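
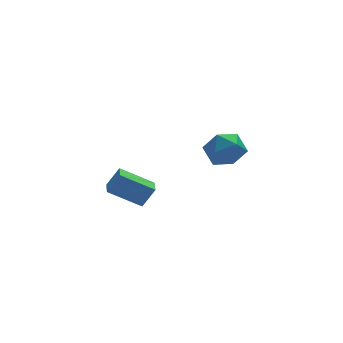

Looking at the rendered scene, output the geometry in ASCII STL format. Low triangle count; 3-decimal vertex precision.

solid 
facet normal -0.530 0.637 0.560
outer loop
vertex 3.802 1.058 -2.851
vertex 2.755 0.43 -3.127
vertex 3.431 0.11 -2.124
endloop
endfacet
facet normal 0.135 0.569 0.811
outer loop
vertex 3.802 1.058 -2.851
vertex 3.431 0.11 -2.124
vertex 4.641 0.238 -2.415
endloop
endfacet
facet normal 0.587 0.755 0.290
outer loop
vertex 3.802 1.058 -2.851
vertex 4.641 0.238 -2.415
vertex 4.713 0.637 -3.599
endloop
endfacet
facet normal 0.202 0.938 -0.282
outer loop
vertex 3.802 1.058 -2.851
vertex 4.713 0.637 -3.599
vertex 3.548 0.756 -4.039
endloop
endfacet
facet normal -0.488 0.865 -0.115
outer loop
vertex 3.802 1.058 -2.851
vertex 3.548 0.756 -4.039
vertex 2.755 0.43 -3.127
endloop
endfacet
facet normal 0.244 -0.119 0.962
outer loop
vertex 4.641 0.238 -2.415
vertex 3.431 0.11 -2.124
vertex 4.112 -0.896 -2.421
endloop
endfacet
facet normal -0.831 -0.009 0.557
outer loop
vertex 3.431 0.11 -2.124
vertex 2.755 0.43 -3.127
vertex 2.947 -0.777 -2.861
endloop
endfacet
facet normal -0.764 0.359 -0.536
outer loop
vertex 2.755 0.43 -3.127
vertex 3.548 0.756 -4.039
vertex 3.019 -0.378 -4.045
endloop
endfacet
facet normal 0.353 0.477 -0.805
outer loop
vertex 3.548 0.756 -4.039
vertex 4.713 0.637 -3.599
vertex 4.229 -0.25 -4.336
endloop
endfacet
facet normal 0.976 0.182 0.121
outer loop
vertex 4.713 0.637 -3.599
vertex 4.641 0.238 -2.415
vertex 4.905 -0.57 -3.333
endloop
endfacet
facet normal -0.202 -0.938 0.282
outer loop
vertex 3.858 -1.198 -3.609
vertex 4.112 -0.896 -2.421
vertex 2.947 -0.777 -2.861
endloop
endfacet
facet normal -0.587 -0.755 -0.290
outer loop
vertex 3.858 -1.198 -3.609
vertex 2.947 -0.777 -2.861
vertex 3.019 -0.378 -4.045
endloop
endfacet
facet normal -0.135 -0.569 -0.811
outer loop
vertex 3.858 -1.198 -3.609
vertex 3.019 -0.378 -4.045
vertex 4.229 -0.25 -4.336
endloop
endfacet
facet normal 0.530 -0.637 -0.560
outer loop
vertex 3.858 -1.198 -3.609
vertex 4.229 -0.25 -4.336
vertex 4.905 -0.57 -3.333
endloop
endfacet
facet normal 0.488 -0.865 0.115
outer loop
vertex 3.858 -1.198 -3.609
vertex 4.905 -0.57 -3.333
vertex 4.112 -0.896 -2.421
endloop
endfacet
facet normal -0.353 -0.477 0.805
outer loop
vertex 2.947 -0.777 -2.861
vertex 4.112 -0.896 -2.421
vertex 3.431 0.11 -2.124
endloop
endfacet
facet normal -0.976 -0.182 -0.121
outer loop
vertex 3.019 -0.378 -4.045
vertex 2.947 -0.777 -2.861
vertex 2.755 0.43 -3.127
endloop
endfacet
facet normal -0.244 0.119 -0.962
outer loop
vertex 4.229 -0.25 -4.336
vertex 3.019 -0.378 -4.045
vertex 3.548 0.756 -4.039
endloop
endfacet
facet normal 0.831 0.009 -0.557
outer loop
vertex 4.905 -0.57 -3.333
vertex 4.229 -0.25 -4.336
vertex 4.713 0.637 -3.599
endloop
endfacet
facet normal 0.764 -0.359 0.536
outer loop
vertex 4.112 -0.896 -2.421
vertex 4.905 -0.57 -3.333
vertex 4.641 0.238 -2.415
endloop
endfacet
facet normal -0.532 0.044 -0.846
outer loop
vertex -3.66 -2.633 -3.055
vertex -3.336 -1.668 -3.208
vertex -2.065 -3.335 -4.095
endloop
endfacet
facet normal -0.315 -0.937 0.149
outer loop
vertex -1.384 -3.392 -3.012
vertex -3.66 -2.633 -3.055
vertex -2.065 -3.335 -4.095
endloop
endfacet
facet normal -0.531 0.045 -0.846
outer loop
vertex -2.065 -3.335 -4.095
vertex -3.336 -1.668 -3.208
vertex -1.74 -2.369 -4.248
endloop
endfacet
facet normal 0.786 -0.346 -0.512
outer loop
vertex -1.74 -2.369 -4.248
vertex -1.384 -3.392 -3.012
vertex -2.065 -3.335 -4.095
endloop
endfacet
facet normal -0.786 0.345 0.513
outer loop
vertex -3.66 -2.633 -3.055
vertex -2.655 -1.725 -2.125
vertex -3.336 -1.668 -3.208
endloop
endfacet
facet normal -0.315 -0.937 0.148
outer loop
vertex -2.98 -2.691 -1.972
vertex -3.66 -2.633 -3.055
vertex -1.384 -3.392 -3.012
endloop
endfacet
facet normal -0.786 0.346 0.512
outer loop
vertex -2.98 -2.691 -1.972
vertex -2.655 -1.725 -2.125
vertex -3.66 -2.633 -3.055
endloop
endfacet
facet normal 0.315 0.937 -0.149
outer loop
vertex -3.336 -1.668 -3.208
vertex -2.655 -1.725 -2.125
vertex -1.74 -2.369 -4.248
endloop
endfacet
facet normal 0.786 -0.345 -0.512
outer loop
vertex -1.06 -2.427 -3.165
vertex -1.384 -3.392 -3.012
vertex -1.74 -2.369 -4.248
endloop
endfacet
facet normal 0.316 0.937 -0.148
outer loop
vertex -1.74 -2.369 -4.248
vertex -2.655 -1.725 -2.125
vertex -1.06 -2.427 -3.165
endloop
endfacet
facet normal 0.532 -0.044 0.846
outer loop
vertex -1.06 -2.427 -3.165
vertex -2.98 -2.691 -1.972
vertex -1.384 -3.392 -3.012
endloop
endfacet
facet normal 0.532 -0.045 0.846
outer loop
vertex -2.655 -1.725 -2.125
vertex -2.98 -2.691 -1.972
vertex -1.06 -2.427 -3.165
endloop
endfacet

endsolid


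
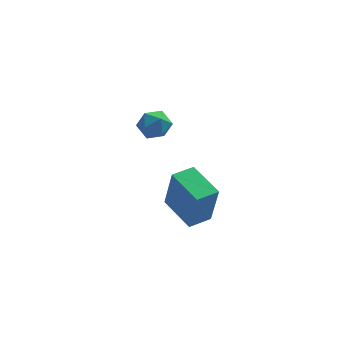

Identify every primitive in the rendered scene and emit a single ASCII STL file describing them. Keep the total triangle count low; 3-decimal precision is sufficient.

solid 
facet normal -0.492 0.840 0.227
outer loop
vertex -0.539 -1.601 0.341
vertex 0.408 -1.041 0.322
vertex -0.814 -1.206 -1.713
endloop
endfacet
facet normal -0.861 -0.509 0.017
outer loop
vertex 0.072 -2.719 -2.122
vertex -0.539 -1.601 0.341
vertex -0.814 -1.206 -1.713
endloop
endfacet
facet normal -0.492 0.841 0.227
outer loop
vertex -0.814 -1.206 -1.713
vertex 0.408 -1.041 0.322
vertex 0.133 -0.647 -1.733
endloop
endfacet
facet normal -0.131 0.187 -0.974
outer loop
vertex 0.133 -0.647 -1.733
vertex 0.072 -2.719 -2.122
vertex -0.814 -1.206 -1.713
endloop
endfacet
facet normal 0.130 -0.187 0.974
outer loop
vertex -0.539 -1.601 0.341
vertex 1.294 -2.554 -0.087
vertex 0.408 -1.041 0.322
endloop
endfacet
facet normal -0.861 -0.509 0.018
outer loop
vertex 0.347 -3.113 -0.067
vertex -0.539 -1.601 0.341
vertex 0.072 -2.719 -2.122
endloop
endfacet
facet normal 0.131 -0.186 0.974
outer loop
vertex 0.347 -3.113 -0.067
vertex 1.294 -2.554 -0.087
vertex -0.539 -1.601 0.341
endloop
endfacet
facet normal 0.861 0.509 -0.018
outer loop
vertex 0.408 -1.041 0.322
vertex 1.294 -2.554 -0.087
vertex 0.133 -0.647 -1.733
endloop
endfacet
facet normal -0.130 0.187 -0.974
outer loop
vertex 1.019 -2.159 -2.141
vertex 0.072 -2.719 -2.122
vertex 0.133 -0.647 -1.733
endloop
endfacet
facet normal 0.861 0.509 -0.017
outer loop
vertex 0.133 -0.647 -1.733
vertex 1.294 -2.554 -0.087
vertex 1.019 -2.159 -2.141
endloop
endfacet
facet normal 0.492 -0.840 -0.227
outer loop
vertex 1.019 -2.159 -2.141
vertex 0.347 -3.113 -0.067
vertex 0.072 -2.719 -2.122
endloop
endfacet
facet normal 0.491 -0.841 -0.227
outer loop
vertex 1.294 -2.554 -0.087
vertex 0.347 -3.113 -0.067
vertex 1.019 -2.159 -2.141
endloop
endfacet
facet normal 0.108 0.105 0.989
outer loop
vertex -0.524 3.654 0.436
vertex -1.299 3.348 0.553
vertex -0.639 2.827 0.536
endloop
endfacet
facet normal 0.737 -0.021 0.675
outer loop
vertex -0.524 3.654 0.436
vertex -0.639 2.827 0.536
vertex -0.1 3.109 -0.044
endloop
endfacet
facet normal 0.849 0.492 0.192
outer loop
vertex -0.524 3.654 0.436
vertex -0.1 3.109 -0.044
vertex -0.426 3.805 -0.385
endloop
endfacet
facet normal 0.289 0.935 0.206
outer loop
vertex -0.524 3.654 0.436
vertex -0.426 3.805 -0.385
vertex -1.167 3.953 -0.016
endloop
endfacet
facet normal -0.169 0.695 0.699
outer loop
vertex -0.524 3.654 0.436
vertex -1.167 3.953 -0.016
vertex -1.299 3.348 0.553
endloop
endfacet
facet normal 0.691 -0.644 0.329
outer loop
vertex -0.1 3.109 -0.044
vertex -0.639 2.827 0.536
vertex -0.613 2.467 -0.224
endloop
endfacet
facet normal -0.326 -0.441 0.836
outer loop
vertex -0.639 2.827 0.536
vertex -1.299 3.348 0.553
vertex -1.354 2.615 0.145
endloop
endfacet
facet normal -0.774 0.515 0.368
outer loop
vertex -1.299 3.348 0.553
vertex -1.167 3.953 -0.016
vertex -1.68 3.311 -0.196
endloop
endfacet
facet normal -0.033 0.903 -0.429
outer loop
vertex -1.167 3.953 -0.016
vertex -0.426 3.805 -0.385
vertex -1.141 3.593 -0.776
endloop
endfacet
facet normal 0.872 0.187 -0.453
outer loop
vertex -0.426 3.805 -0.385
vertex -0.1 3.109 -0.044
vertex -0.481 3.072 -0.793
endloop
endfacet
facet normal -0.289 -0.935 -0.206
outer loop
vertex -1.256 2.766 -0.676
vertex -0.613 2.467 -0.224
vertex -1.354 2.615 0.145
endloop
endfacet
facet normal -0.849 -0.492 -0.192
outer loop
vertex -1.256 2.766 -0.676
vertex -1.354 2.615 0.145
vertex -1.68 3.311 -0.196
endloop
endfacet
facet normal -0.737 0.021 -0.675
outer loop
vertex -1.256 2.766 -0.676
vertex -1.68 3.311 -0.196
vertex -1.141 3.593 -0.776
endloop
endfacet
facet normal -0.108 -0.105 -0.989
outer loop
vertex -1.256 2.766 -0.676
vertex -1.141 3.593 -0.776
vertex -0.481 3.072 -0.793
endloop
endfacet
facet normal 0.169 -0.695 -0.699
outer loop
vertex -1.256 2.766 -0.676
vertex -0.481 3.072 -0.793
vertex -0.613 2.467 -0.224
endloop
endfacet
facet normal 0.033 -0.903 0.429
outer loop
vertex -1.354 2.615 0.145
vertex -0.613 2.467 -0.224
vertex -0.639 2.827 0.536
endloop
endfacet
facet normal -0.872 -0.187 0.453
outer loop
vertex -1.68 3.311 -0.196
vertex -1.354 2.615 0.145
vertex -1.299 3.348 0.553
endloop
endfacet
facet normal -0.691 0.644 -0.329
outer loop
vertex -1.141 3.593 -0.776
vertex -1.68 3.311 -0.196
vertex -1.167 3.953 -0.016
endloop
endfacet
facet normal 0.326 0.441 -0.836
outer loop
vertex -0.481 3.072 -0.793
vertex -1.141 3.593 -0.776
vertex -0.426 3.805 -0.385
endloop
endfacet
facet normal 0.774 -0.515 -0.368
outer loop
vertex -0.613 2.467 -0.224
vertex -0.481 3.072 -0.793
vertex -0.1 3.109 -0.044
endloop
endfacet

endsolid


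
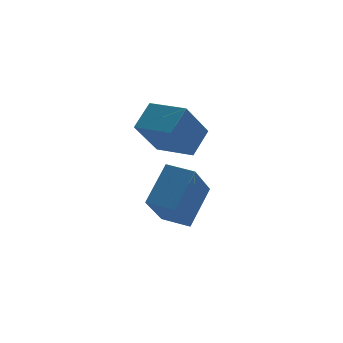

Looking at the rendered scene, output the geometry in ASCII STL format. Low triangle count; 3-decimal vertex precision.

solid 
facet normal -0.637 0.765 -0.097
outer loop
vertex -0.151 1.041 -0.56
vertex 0.506 1.675 0.122
vertex 0.708 1.588 -1.896
endloop
endfacet
facet normal -0.577 -0.556 -0.598
outer loop
vertex 1.594 0.525 -1.762
vertex -0.151 1.041 -0.56
vertex 0.708 1.588 -1.896
endloop
endfacet
facet normal -0.637 0.765 -0.097
outer loop
vertex 0.708 1.588 -1.896
vertex 0.506 1.675 0.122
vertex 1.365 2.222 -1.214
endloop
endfacet
facet normal 0.511 0.326 -0.795
outer loop
vertex 1.365 2.222 -1.214
vertex 1.594 0.525 -1.762
vertex 0.708 1.588 -1.896
endloop
endfacet
facet normal -0.511 -0.326 0.795
outer loop
vertex -0.151 1.041 -0.56
vertex 1.392 0.612 0.256
vertex 0.506 1.675 0.122
endloop
endfacet
facet normal -0.577 -0.556 -0.598
outer loop
vertex 0.735 -0.022 -0.426
vertex -0.151 1.041 -0.56
vertex 1.594 0.525 -1.762
endloop
endfacet
facet normal -0.511 -0.326 0.795
outer loop
vertex 0.735 -0.022 -0.426
vertex 1.392 0.612 0.256
vertex -0.151 1.041 -0.56
endloop
endfacet
facet normal 0.577 0.556 0.598
outer loop
vertex 0.506 1.675 0.122
vertex 1.392 0.612 0.256
vertex 1.365 2.222 -1.214
endloop
endfacet
facet normal 0.511 0.326 -0.795
outer loop
vertex 2.251 1.159 -1.08
vertex 1.594 0.525 -1.762
vertex 1.365 2.222 -1.214
endloop
endfacet
facet normal 0.577 0.556 0.598
outer loop
vertex 1.365 2.222 -1.214
vertex 1.392 0.612 0.256
vertex 2.251 1.159 -1.08
endloop
endfacet
facet normal 0.637 -0.765 0.097
outer loop
vertex 2.251 1.159 -1.08
vertex 0.735 -0.022 -0.426
vertex 1.594 0.525 -1.762
endloop
endfacet
facet normal 0.637 -0.765 0.097
outer loop
vertex 1.392 0.612 0.256
vertex 0.735 -0.022 -0.426
vertex 2.251 1.159 -1.08
endloop
endfacet
facet normal -0.395 -0.574 0.717
outer loop
vertex 1.567 0.195 -2.317
vertex 0.805 0.849 -2.214
vertex 0.698 -0.637 -3.461
endloop
endfacet
facet normal 0.755 -0.648 -0.103
outer loop
vertex 1.515 0.551 -4.946
vertex 1.567 0.195 -2.317
vertex 0.698 -0.637 -3.461
endloop
endfacet
facet normal -0.395 -0.574 0.718
outer loop
vertex 0.698 -0.637 -3.461
vertex 0.805 0.849 -2.214
vertex -0.065 0.017 -3.358
endloop
endfacet
facet normal -0.523 -0.502 -0.689
outer loop
vertex -0.065 0.017 -3.358
vertex 1.515 0.551 -4.946
vertex 0.698 -0.637 -3.461
endloop
endfacet
facet normal 0.523 0.501 0.689
outer loop
vertex 1.567 0.195 -2.317
vertex 1.622 2.037 -3.699
vertex 0.805 0.849 -2.214
endloop
endfacet
facet normal 0.755 -0.648 -0.103
outer loop
vertex 2.385 1.383 -3.802
vertex 1.567 0.195 -2.317
vertex 1.515 0.551 -4.946
endloop
endfacet
facet normal 0.523 0.502 0.689
outer loop
vertex 2.385 1.383 -3.802
vertex 1.622 2.037 -3.699
vertex 1.567 0.195 -2.317
endloop
endfacet
facet normal -0.755 0.648 0.103
outer loop
vertex 0.805 0.849 -2.214
vertex 1.622 2.037 -3.699
vertex -0.065 0.017 -3.358
endloop
endfacet
facet normal -0.523 -0.501 -0.689
outer loop
vertex 0.753 1.205 -4.843
vertex 1.515 0.551 -4.946
vertex -0.065 0.017 -3.358
endloop
endfacet
facet normal -0.755 0.648 0.102
outer loop
vertex -0.065 0.017 -3.358
vertex 1.622 2.037 -3.699
vertex 0.753 1.205 -4.843
endloop
endfacet
facet normal 0.395 0.573 -0.718
outer loop
vertex 0.753 1.205 -4.843
vertex 2.385 1.383 -3.802
vertex 1.515 0.551 -4.946
endloop
endfacet
facet normal 0.395 0.574 -0.717
outer loop
vertex 1.622 2.037 -3.699
vertex 2.385 1.383 -3.802
vertex 0.753 1.205 -4.843
endloop
endfacet

endsolid


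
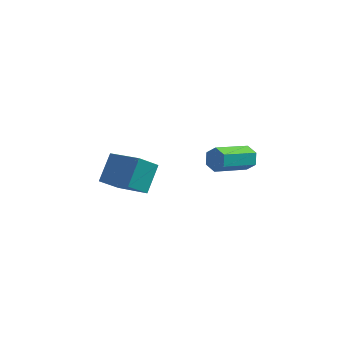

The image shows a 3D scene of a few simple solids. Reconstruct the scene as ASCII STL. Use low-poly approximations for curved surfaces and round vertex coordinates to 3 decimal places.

solid 
facet normal 0.614 0.680 -0.402
outer loop
vertex 4.267 1.891 1.522
vertex 3.884 1.976 1.081
vertex 3.845 2.301 1.571
endloop
endfacet
facet normal 0.335 0.236 0.912
outer loop
vertex 4.267 1.891 1.522
vertex 3.845 2.301 1.571
vertex 3.138 0.64 2.261
endloop
endfacet
facet normal 0.335 0.236 0.912
outer loop
vertex 3.138 0.64 2.261
vertex 3.845 2.301 1.571
vertex 2.716 1.05 2.31
endloop
endfacet
facet normal -0.614 -0.680 0.401
outer loop
vertex 3.138 0.64 2.261
vertex 2.716 1.05 2.31
vertex 2.756 0.724 1.819
endloop
endfacet
facet normal 0.613 0.680 -0.402
outer loop
vertex 3.845 2.301 1.571
vertex 3.884 1.976 1.081
vertex 3.462 2.385 1.13
endloop
endfacet
facet normal -0.451 0.719 0.529
outer loop
vertex 3.845 2.301 1.571
vertex 3.462 2.385 1.13
vertex 2.716 1.05 2.31
endloop
endfacet
facet normal -0.452 0.719 0.528
outer loop
vertex 2.716 1.05 2.31
vertex 3.462 2.385 1.13
vertex 2.334 1.134 1.869
endloop
endfacet
facet normal -0.613 -0.680 0.402
outer loop
vertex 2.716 1.05 2.31
vertex 2.334 1.134 1.869
vertex 2.756 0.724 1.819
endloop
endfacet
facet normal 0.613 0.681 -0.401
outer loop
vertex 3.462 2.385 1.13
vertex 3.884 1.976 1.081
vertex 3.502 2.06 0.639
endloop
endfacet
facet normal -0.787 0.483 -0.384
outer loop
vertex 3.462 2.385 1.13
vertex 3.502 2.06 0.639
vertex 2.334 1.134 1.869
endloop
endfacet
facet normal -0.787 0.484 -0.383
outer loop
vertex 2.334 1.134 1.869
vertex 3.502 2.06 0.639
vertex 2.373 0.809 1.378
endloop
endfacet
facet normal -0.613 -0.680 0.402
outer loop
vertex 2.334 1.134 1.869
vertex 2.373 0.809 1.378
vertex 2.756 0.724 1.819
endloop
endfacet
facet normal 0.614 0.680 -0.401
outer loop
vertex 3.502 2.06 0.639
vertex 3.884 1.976 1.081
vertex 3.924 1.65 0.59
endloop
endfacet
facet normal -0.335 -0.236 -0.912
outer loop
vertex 3.502 2.06 0.639
vertex 3.924 1.65 0.59
vertex 2.373 0.809 1.378
endloop
endfacet
facet normal -0.335 -0.236 -0.912
outer loop
vertex 2.373 0.809 1.378
vertex 3.924 1.65 0.59
vertex 2.795 0.399 1.329
endloop
endfacet
facet normal -0.614 -0.680 0.402
outer loop
vertex 2.373 0.809 1.378
vertex 2.795 0.399 1.329
vertex 2.756 0.724 1.819
endloop
endfacet
facet normal 0.613 0.680 -0.402
outer loop
vertex 3.924 1.65 0.59
vertex 3.884 1.976 1.081
vertex 4.306 1.566 1.031
endloop
endfacet
facet normal 0.451 -0.719 -0.528
outer loop
vertex 3.924 1.65 0.59
vertex 4.306 1.566 1.031
vertex 2.795 0.399 1.329
endloop
endfacet
facet normal 0.451 -0.719 -0.529
outer loop
vertex 2.795 0.399 1.329
vertex 4.306 1.566 1.031
vertex 3.178 0.315 1.77
endloop
endfacet
facet normal -0.613 -0.680 0.402
outer loop
vertex 2.795 0.399 1.329
vertex 3.178 0.315 1.77
vertex 2.756 0.724 1.819
endloop
endfacet
facet normal 0.613 0.680 -0.402
outer loop
vertex 4.306 1.566 1.031
vertex 3.884 1.976 1.081
vertex 4.267 1.891 1.522
endloop
endfacet
facet normal 0.787 -0.484 0.383
outer loop
vertex 4.306 1.566 1.031
vertex 4.267 1.891 1.522
vertex 3.178 0.315 1.77
endloop
endfacet
facet normal 0.787 -0.483 0.384
outer loop
vertex 3.178 0.315 1.77
vertex 4.267 1.891 1.522
vertex 3.138 0.64 2.261
endloop
endfacet
facet normal -0.613 -0.681 0.401
outer loop
vertex 3.178 0.315 1.77
vertex 3.138 0.64 2.261
vertex 2.756 0.724 1.819
endloop
endfacet
facet normal -0.784 0.499 -0.369
outer loop
vertex -2.76 3.373 -2.79
vertex -2.502 4.51 -1.799
vertex -2.043 3.908 -3.59
endloop
endfacet
facet normal -0.168 -0.743 -0.648
outer loop
vertex -0.538 2.95 -2.881
vertex -2.76 3.373 -2.79
vertex -2.043 3.908 -3.59
endloop
endfacet
facet normal -0.784 0.499 -0.369
outer loop
vertex -2.043 3.908 -3.59
vertex -2.502 4.51 -1.799
vertex -1.785 5.045 -2.599
endloop
endfacet
facet normal 0.598 0.445 -0.667
outer loop
vertex -1.785 5.045 -2.599
vertex -0.538 2.95 -2.881
vertex -2.043 3.908 -3.59
endloop
endfacet
facet normal -0.598 -0.445 0.667
outer loop
vertex -2.76 3.373 -2.79
vertex -0.997 3.552 -1.09
vertex -2.502 4.51 -1.799
endloop
endfacet
facet normal -0.168 -0.743 -0.648
outer loop
vertex -1.255 2.415 -2.081
vertex -2.76 3.373 -2.79
vertex -0.538 2.95 -2.881
endloop
endfacet
facet normal -0.598 -0.445 0.667
outer loop
vertex -1.255 2.415 -2.081
vertex -0.997 3.552 -1.09
vertex -2.76 3.373 -2.79
endloop
endfacet
facet normal 0.168 0.743 0.648
outer loop
vertex -2.502 4.51 -1.799
vertex -0.997 3.552 -1.09
vertex -1.785 5.045 -2.599
endloop
endfacet
facet normal 0.598 0.445 -0.667
outer loop
vertex -0.28 4.087 -1.89
vertex -0.538 2.95 -2.881
vertex -1.785 5.045 -2.599
endloop
endfacet
facet normal 0.168 0.743 0.648
outer loop
vertex -1.785 5.045 -2.599
vertex -0.997 3.552 -1.09
vertex -0.28 4.087 -1.89
endloop
endfacet
facet normal 0.784 -0.499 0.369
outer loop
vertex -0.28 4.087 -1.89
vertex -1.255 2.415 -2.081
vertex -0.538 2.95 -2.881
endloop
endfacet
facet normal 0.784 -0.499 0.369
outer loop
vertex -0.997 3.552 -1.09
vertex -1.255 2.415 -2.081
vertex -0.28 4.087 -1.89
endloop
endfacet

endsolid


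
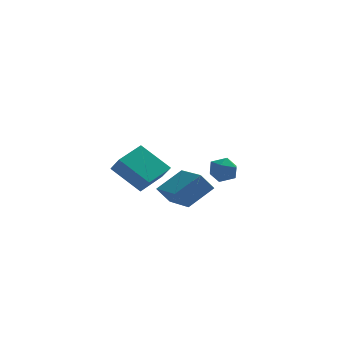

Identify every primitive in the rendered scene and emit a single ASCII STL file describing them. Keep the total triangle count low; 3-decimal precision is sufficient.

solid 
facet normal -0.592 -0.071 0.803
outer loop
vertex 1.506 -3.713 1.597
vertex 0.739 -1.81 1.2
vertex 0.401 -4.34 0.727
endloop
endfacet
facet normal 0.367 -0.911 0.190
outer loop
vertex 0.981 -4.27 -0.06
vertex 1.506 -3.713 1.597
vertex 0.401 -4.34 0.727
endloop
endfacet
facet normal -0.592 -0.071 0.803
outer loop
vertex 0.401 -4.34 0.727
vertex 0.739 -1.81 1.2
vertex -0.366 -2.437 0.33
endloop
endfacet
facet normal -0.718 -0.407 -0.565
outer loop
vertex -0.366 -2.437 0.33
vertex 0.981 -4.27 -0.06
vertex 0.401 -4.34 0.727
endloop
endfacet
facet normal 0.718 0.407 0.565
outer loop
vertex 1.506 -3.713 1.597
vertex 1.319 -1.74 0.413
vertex 0.739 -1.81 1.2
endloop
endfacet
facet normal 0.367 -0.911 0.190
outer loop
vertex 2.086 -3.643 0.81
vertex 1.506 -3.713 1.597
vertex 0.981 -4.27 -0.06
endloop
endfacet
facet normal 0.718 0.407 0.565
outer loop
vertex 2.086 -3.643 0.81
vertex 1.319 -1.74 0.413
vertex 1.506 -3.713 1.597
endloop
endfacet
facet normal -0.367 0.911 -0.190
outer loop
vertex 0.739 -1.81 1.2
vertex 1.319 -1.74 0.413
vertex -0.366 -2.437 0.33
endloop
endfacet
facet normal -0.718 -0.407 -0.565
outer loop
vertex 0.214 -2.367 -0.457
vertex 0.981 -4.27 -0.06
vertex -0.366 -2.437 0.33
endloop
endfacet
facet normal -0.367 0.911 -0.190
outer loop
vertex -0.366 -2.437 0.33
vertex 1.319 -1.74 0.413
vertex 0.214 -2.367 -0.457
endloop
endfacet
facet normal 0.592 0.071 -0.803
outer loop
vertex 0.214 -2.367 -0.457
vertex 2.086 -3.643 0.81
vertex 0.981 -4.27 -0.06
endloop
endfacet
facet normal 0.592 0.071 -0.803
outer loop
vertex 1.319 -1.74 0.413
vertex 2.086 -3.643 0.81
vertex 0.214 -2.367 -0.457
endloop
endfacet
facet normal -0.288 -0.167 0.943
outer loop
vertex 2.143 1.774 0.444
vertex 2.563 1.119 0.456
vertex 2.886 1.792 0.674
endloop
endfacet
facet normal -0.262 0.533 0.805
outer loop
vertex 2.143 1.774 0.444
vertex 2.886 1.792 0.674
vertex 2.608 2.353 0.212
endloop
endfacet
facet normal -0.700 0.666 0.258
outer loop
vertex 2.143 1.774 0.444
vertex 2.608 2.353 0.212
vertex 2.113 2.027 -0.291
endloop
endfacet
facet normal -0.997 0.048 0.057
outer loop
vertex 2.143 1.774 0.444
vertex 2.113 2.027 -0.291
vertex 2.085 1.264 -0.14
endloop
endfacet
facet normal -0.742 -0.467 0.481
outer loop
vertex 2.143 1.774 0.444
vertex 2.085 1.264 -0.14
vertex 2.563 1.119 0.456
endloop
endfacet
facet normal 0.403 0.692 0.599
outer loop
vertex 2.608 2.353 0.212
vertex 2.886 1.792 0.674
vertex 3.315 2.056 0.08
endloop
endfacet
facet normal 0.361 -0.440 0.822
outer loop
vertex 2.886 1.792 0.674
vertex 2.563 1.119 0.456
vertex 3.287 1.293 0.231
endloop
endfacet
facet normal -0.374 -0.924 0.075
outer loop
vertex 2.563 1.119 0.456
vertex 2.085 1.264 -0.14
vertex 2.792 0.967 -0.272
endloop
endfacet
facet normal -0.787 -0.092 -0.609
outer loop
vertex 2.085 1.264 -0.14
vertex 2.113 2.027 -0.291
vertex 2.514 1.528 -0.734
endloop
endfacet
facet normal -0.307 0.908 -0.286
outer loop
vertex 2.113 2.027 -0.291
vertex 2.608 2.353 0.212
vertex 2.837 2.201 -0.516
endloop
endfacet
facet normal 0.997 -0.048 -0.057
outer loop
vertex 3.257 1.546 -0.504
vertex 3.315 2.056 0.08
vertex 3.287 1.293 0.231
endloop
endfacet
facet normal 0.700 -0.666 -0.258
outer loop
vertex 3.257 1.546 -0.504
vertex 3.287 1.293 0.231
vertex 2.792 0.967 -0.272
endloop
endfacet
facet normal 0.262 -0.533 -0.805
outer loop
vertex 3.257 1.546 -0.504
vertex 2.792 0.967 -0.272
vertex 2.514 1.528 -0.734
endloop
endfacet
facet normal 0.288 0.167 -0.943
outer loop
vertex 3.257 1.546 -0.504
vertex 2.514 1.528 -0.734
vertex 2.837 2.201 -0.516
endloop
endfacet
facet normal 0.742 0.467 -0.481
outer loop
vertex 3.257 1.546 -0.504
vertex 2.837 2.201 -0.516
vertex 3.315 2.056 0.08
endloop
endfacet
facet normal 0.787 0.092 0.609
outer loop
vertex 3.287 1.293 0.231
vertex 3.315 2.056 0.08
vertex 2.886 1.792 0.674
endloop
endfacet
facet normal 0.307 -0.908 0.286
outer loop
vertex 2.792 0.967 -0.272
vertex 3.287 1.293 0.231
vertex 2.563 1.119 0.456
endloop
endfacet
facet normal -0.403 -0.692 -0.599
outer loop
vertex 2.514 1.528 -0.734
vertex 2.792 0.967 -0.272
vertex 2.085 1.264 -0.14
endloop
endfacet
facet normal -0.361 0.440 -0.822
outer loop
vertex 2.837 2.201 -0.516
vertex 2.514 1.528 -0.734
vertex 2.113 2.027 -0.291
endloop
endfacet
facet normal 0.374 0.924 -0.075
outer loop
vertex 3.315 2.056 0.08
vertex 2.837 2.201 -0.516
vertex 2.608 2.353 0.212
endloop
endfacet
facet normal -0.603 -0.745 -0.287
outer loop
vertex -0.68 -4.978 1.64
vertex -1.938 -4.389 2.753
vertex -1.043 -4.41 0.928
endloop
endfacet
facet normal 0.707 -0.331 -0.625
outer loop
vertex -0.122 -3.271 1.367
vertex -0.68 -4.978 1.64
vertex -1.043 -4.41 0.928
endloop
endfacet
facet normal -0.601 -0.746 -0.286
outer loop
vertex -1.043 -4.41 0.928
vertex -1.938 -4.389 2.753
vertex -2.302 -3.822 2.041
endloop
endfacet
facet normal -0.371 0.580 -0.726
outer loop
vertex -2.302 -3.822 2.041
vertex -0.122 -3.271 1.367
vertex -1.043 -4.41 0.928
endloop
endfacet
facet normal 0.371 -0.580 0.726
outer loop
vertex -0.68 -4.978 1.64
vertex -1.017 -3.25 3.192
vertex -1.938 -4.389 2.753
endloop
endfacet
facet normal 0.707 -0.331 -0.625
outer loop
vertex 0.242 -3.838 2.079
vertex -0.68 -4.978 1.64
vertex -0.122 -3.271 1.367
endloop
endfacet
facet normal 0.371 -0.579 0.726
outer loop
vertex 0.242 -3.838 2.079
vertex -1.017 -3.25 3.192
vertex -0.68 -4.978 1.64
endloop
endfacet
facet normal -0.707 0.331 0.625
outer loop
vertex -1.938 -4.389 2.753
vertex -1.017 -3.25 3.192
vertex -2.302 -3.822 2.041
endloop
endfacet
facet normal -0.371 0.579 -0.726
outer loop
vertex -1.38 -2.682 2.48
vertex -0.122 -3.271 1.367
vertex -2.302 -3.822 2.041
endloop
endfacet
facet normal -0.707 0.331 0.625
outer loop
vertex -2.302 -3.822 2.041
vertex -1.017 -3.25 3.192
vertex -1.38 -2.682 2.48
endloop
endfacet
facet normal 0.602 0.746 0.286
outer loop
vertex -1.38 -2.682 2.48
vertex 0.242 -3.838 2.079
vertex -0.122 -3.271 1.367
endloop
endfacet
facet normal 0.602 0.745 0.287
outer loop
vertex -1.017 -3.25 3.192
vertex 0.242 -3.838 2.079
vertex -1.38 -2.682 2.48
endloop
endfacet

endsolid


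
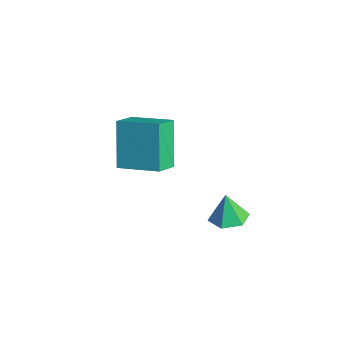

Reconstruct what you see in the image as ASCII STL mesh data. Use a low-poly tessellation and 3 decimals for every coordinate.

solid 
facet normal 0.201 0.016 -0.979
outer loop
vertex 1.525 -1.506 -2.746
vertex 0.797 -1.661 -2.898
vertex 1.027 -0.939 -2.839
endloop
endfacet
facet normal 0.534 0.571 0.623
outer loop
vertex 1.525 -1.506 -2.746
vertex 1.027 -0.939 -2.839
vertex 0.563 -1.679 -1.762
endloop
endfacet
facet normal 0.202 0.016 -0.979
outer loop
vertex 1.027 -0.939 -2.839
vertex 0.797 -1.661 -2.898
vertex 0.299 -1.094 -2.992
endloop
endfacet
facet normal -0.276 0.844 0.461
outer loop
vertex 1.027 -0.939 -2.839
vertex 0.299 -1.094 -2.992
vertex 0.563 -1.679 -1.762
endloop
endfacet
facet normal 0.201 0.015 -0.979
outer loop
vertex 0.299 -1.094 -2.992
vertex 0.797 -1.661 -2.898
vertex 0.069 -1.816 -3.05
endloop
endfacet
facet normal -0.910 0.264 0.321
outer loop
vertex 0.299 -1.094 -2.992
vertex 0.069 -1.816 -3.05
vertex 0.563 -1.679 -1.762
endloop
endfacet
facet normal 0.201 0.016 -0.979
outer loop
vertex 0.069 -1.816 -3.05
vertex 0.797 -1.661 -2.898
vertex 0.567 -2.383 -2.957
endloop
endfacet
facet normal -0.733 -0.587 0.344
outer loop
vertex 0.069 -1.816 -3.05
vertex 0.567 -2.383 -2.957
vertex 0.563 -1.679 -1.762
endloop
endfacet
facet normal 0.202 0.016 -0.979
outer loop
vertex 0.567 -2.383 -2.957
vertex 0.797 -1.661 -2.898
vertex 1.295 -2.228 -2.804
endloop
endfacet
facet normal 0.076 -0.859 0.506
outer loop
vertex 0.567 -2.383 -2.957
vertex 1.295 -2.228 -2.804
vertex 0.563 -1.679 -1.762
endloop
endfacet
facet normal 0.201 0.015 -0.979
outer loop
vertex 1.295 -2.228 -2.804
vertex 0.797 -1.661 -2.898
vertex 1.525 -1.506 -2.746
endloop
endfacet
facet normal 0.711 -0.278 0.646
outer loop
vertex 1.295 -2.228 -2.804
vertex 1.525 -1.506 -2.746
vertex 0.563 -1.679 -1.762
endloop
endfacet
facet normal -0.436 0.750 -0.497
outer loop
vertex -4.494 -2.905 -1.082
vertex -3.188 -1.828 -0.602
vertex -3.461 -3.412 -2.755
endloop
endfacet
facet normal -0.742 -0.613 -0.272
outer loop
vertex -2.972 -4.252 -2.198
vertex -4.494 -2.905 -1.082
vertex -3.461 -3.412 -2.755
endloop
endfacet
facet normal -0.436 0.750 -0.497
outer loop
vertex -3.461 -3.412 -2.755
vertex -3.188 -1.828 -0.602
vertex -2.155 -2.334 -2.274
endloop
endfacet
facet normal 0.509 -0.250 -0.824
outer loop
vertex -2.155 -2.334 -2.274
vertex -2.972 -4.252 -2.198
vertex -3.461 -3.412 -2.755
endloop
endfacet
facet normal -0.509 0.250 0.824
outer loop
vertex -4.494 -2.905 -1.082
vertex -2.699 -2.668 -0.045
vertex -3.188 -1.828 -0.602
endloop
endfacet
facet normal -0.742 -0.612 -0.273
outer loop
vertex -4.005 -3.746 -0.526
vertex -4.494 -2.905 -1.082
vertex -2.972 -4.252 -2.198
endloop
endfacet
facet normal -0.509 0.249 0.824
outer loop
vertex -4.005 -3.746 -0.526
vertex -2.699 -2.668 -0.045
vertex -4.494 -2.905 -1.082
endloop
endfacet
facet normal 0.742 0.613 0.273
outer loop
vertex -3.188 -1.828 -0.602
vertex -2.699 -2.668 -0.045
vertex -2.155 -2.334 -2.274
endloop
endfacet
facet normal 0.508 -0.249 -0.824
outer loop
vertex -1.666 -3.175 -1.718
vertex -2.972 -4.252 -2.198
vertex -2.155 -2.334 -2.274
endloop
endfacet
facet normal 0.742 0.612 0.273
outer loop
vertex -2.155 -2.334 -2.274
vertex -2.699 -2.668 -0.045
vertex -1.666 -3.175 -1.718
endloop
endfacet
facet normal 0.436 -0.750 0.497
outer loop
vertex -1.666 -3.175 -1.718
vertex -4.005 -3.746 -0.526
vertex -2.972 -4.252 -2.198
endloop
endfacet
facet normal 0.436 -0.750 0.497
outer loop
vertex -2.699 -2.668 -0.045
vertex -4.005 -3.746 -0.526
vertex -1.666 -3.175 -1.718
endloop
endfacet

endsolid


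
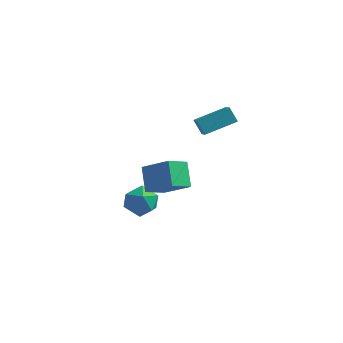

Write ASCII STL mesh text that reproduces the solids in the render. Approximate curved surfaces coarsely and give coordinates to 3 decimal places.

solid 
facet normal -0.742 -0.605 -0.287
outer loop
vertex 0.251 1.41 0.809
vertex -0.305 1.719 1.594
vertex -0.174 2.226 0.188
endloop
endfacet
facet normal 0.550 -0.305 -0.777
outer loop
vertex 1.265 3.401 0.746
vertex 0.251 1.41 0.809
vertex -0.174 2.226 0.188
endloop
endfacet
facet normal -0.741 -0.606 -0.288
outer loop
vertex -0.174 2.226 0.188
vertex -0.305 1.719 1.594
vertex -0.73 2.534 0.972
endloop
endfacet
facet normal -0.383 0.735 -0.560
outer loop
vertex -0.73 2.534 0.972
vertex 1.265 3.401 0.746
vertex -0.174 2.226 0.188
endloop
endfacet
facet normal 0.383 -0.735 0.560
outer loop
vertex 0.251 1.41 0.809
vertex 1.134 2.894 2.152
vertex -0.305 1.719 1.594
endloop
endfacet
facet normal 0.551 -0.305 -0.777
outer loop
vertex 1.69 2.586 1.368
vertex 0.251 1.41 0.809
vertex 1.265 3.401 0.746
endloop
endfacet
facet normal 0.383 -0.735 0.560
outer loop
vertex 1.69 2.586 1.368
vertex 1.134 2.894 2.152
vertex 0.251 1.41 0.809
endloop
endfacet
facet normal -0.551 0.306 0.777
outer loop
vertex -0.305 1.719 1.594
vertex 1.134 2.894 2.152
vertex -0.73 2.534 0.972
endloop
endfacet
facet normal -0.383 0.735 -0.560
outer loop
vertex 0.709 3.71 1.531
vertex 1.265 3.401 0.746
vertex -0.73 2.534 0.972
endloop
endfacet
facet normal -0.551 0.305 0.777
outer loop
vertex -0.73 2.534 0.972
vertex 1.134 2.894 2.152
vertex 0.709 3.71 1.531
endloop
endfacet
facet normal 0.742 0.606 0.287
outer loop
vertex 0.709 3.71 1.531
vertex 1.69 2.586 1.368
vertex 1.265 3.401 0.746
endloop
endfacet
facet normal 0.742 0.606 0.288
outer loop
vertex 1.134 2.894 2.152
vertex 1.69 2.586 1.368
vertex 0.709 3.71 1.531
endloop
endfacet
facet normal -0.300 0.859 0.415
outer loop
vertex -2.017 -0.895 -2.699
vertex -2.987 -1.286 -2.59
vertex -2.28 -1.411 -1.821
endloop
endfacet
facet normal 0.390 0.738 0.551
outer loop
vertex -2.017 -0.895 -2.699
vertex -2.28 -1.411 -1.821
vertex -1.342 -1.575 -2.266
endloop
endfacet
facet normal 0.731 0.678 -0.074
outer loop
vertex -2.017 -0.895 -2.699
vertex -1.342 -1.575 -2.266
vertex -1.469 -1.552 -3.31
endloop
endfacet
facet normal 0.252 0.763 -0.595
outer loop
vertex -2.017 -0.895 -2.699
vertex -1.469 -1.552 -3.31
vertex -2.485 -1.373 -3.51
endloop
endfacet
facet normal -0.386 0.875 -0.293
outer loop
vertex -2.017 -0.895 -2.699
vertex -2.485 -1.373 -3.51
vertex -2.987 -1.286 -2.59
endloop
endfacet
facet normal 0.442 0.111 0.890
outer loop
vertex -1.342 -1.575 -2.266
vertex -2.28 -1.411 -1.821
vertex -1.895 -2.387 -1.89
endloop
endfacet
facet normal -0.675 0.308 0.671
outer loop
vertex -2.28 -1.411 -1.821
vertex -2.987 -1.286 -2.59
vertex -2.911 -2.208 -2.09
endloop
endfacet
facet normal -0.814 0.334 -0.476
outer loop
vertex -2.987 -1.286 -2.59
vertex -2.485 -1.373 -3.51
vertex -3.038 -2.185 -3.134
endloop
endfacet
facet normal 0.217 0.154 -0.964
outer loop
vertex -2.485 -1.373 -3.51
vertex -1.469 -1.552 -3.31
vertex -2.1 -2.349 -3.579
endloop
endfacet
facet normal 0.993 0.017 -0.120
outer loop
vertex -1.469 -1.552 -3.31
vertex -1.342 -1.575 -2.266
vertex -1.393 -2.474 -2.81
endloop
endfacet
facet normal -0.252 -0.763 0.595
outer loop
vertex -2.363 -2.865 -2.701
vertex -1.895 -2.387 -1.89
vertex -2.911 -2.208 -2.09
endloop
endfacet
facet normal -0.731 -0.678 0.074
outer loop
vertex -2.363 -2.865 -2.701
vertex -2.911 -2.208 -2.09
vertex -3.038 -2.185 -3.134
endloop
endfacet
facet normal -0.390 -0.738 -0.551
outer loop
vertex -2.363 -2.865 -2.701
vertex -3.038 -2.185 -3.134
vertex -2.1 -2.349 -3.579
endloop
endfacet
facet normal 0.300 -0.859 -0.415
outer loop
vertex -2.363 -2.865 -2.701
vertex -2.1 -2.349 -3.579
vertex -1.393 -2.474 -2.81
endloop
endfacet
facet normal 0.386 -0.875 0.293
outer loop
vertex -2.363 -2.865 -2.701
vertex -1.393 -2.474 -2.81
vertex -1.895 -2.387 -1.89
endloop
endfacet
facet normal -0.217 -0.154 0.964
outer loop
vertex -2.911 -2.208 -2.09
vertex -1.895 -2.387 -1.89
vertex -2.28 -1.411 -1.821
endloop
endfacet
facet normal -0.993 -0.017 0.120
outer loop
vertex -3.038 -2.185 -3.134
vertex -2.911 -2.208 -2.09
vertex -2.987 -1.286 -2.59
endloop
endfacet
facet normal -0.442 -0.111 -0.890
outer loop
vertex -2.1 -2.349 -3.579
vertex -3.038 -2.185 -3.134
vertex -2.485 -1.373 -3.51
endloop
endfacet
facet normal 0.675 -0.308 -0.671
outer loop
vertex -1.393 -2.474 -2.81
vertex -2.1 -2.349 -3.579
vertex -1.469 -1.552 -3.31
endloop
endfacet
facet normal 0.814 -0.334 0.476
outer loop
vertex -1.895 -2.387 -1.89
vertex -1.393 -2.474 -2.81
vertex -1.342 -1.575 -2.266
endloop
endfacet
facet normal -0.811 0.156 -0.564
outer loop
vertex -0.961 -4.701 0.474
vertex -1.487 -3.69 1.51
vertex -0.305 -3.683 -0.187
endloop
endfacet
facet normal 0.341 -0.657 -0.673
outer loop
vertex 1.187 -3.97 0.85
vertex -0.961 -4.701 0.474
vertex -0.305 -3.683 -0.187
endloop
endfacet
facet normal -0.811 0.156 -0.564
outer loop
vertex -0.305 -3.683 -0.187
vertex -1.487 -3.69 1.51
vertex -0.831 -2.672 0.849
endloop
endfacet
facet normal 0.475 0.738 -0.479
outer loop
vertex -0.831 -2.672 0.849
vertex 1.187 -3.97 0.85
vertex -0.305 -3.683 -0.187
endloop
endfacet
facet normal -0.475 -0.738 0.479
outer loop
vertex -0.961 -4.701 0.474
vertex 0.005 -3.977 2.547
vertex -1.487 -3.69 1.51
endloop
endfacet
facet normal 0.341 -0.657 -0.673
outer loop
vertex 0.531 -4.988 1.511
vertex -0.961 -4.701 0.474
vertex 1.187 -3.97 0.85
endloop
endfacet
facet normal -0.475 -0.738 0.479
outer loop
vertex 0.531 -4.988 1.511
vertex 0.005 -3.977 2.547
vertex -0.961 -4.701 0.474
endloop
endfacet
facet normal -0.341 0.657 0.673
outer loop
vertex -1.487 -3.69 1.51
vertex 0.005 -3.977 2.547
vertex -0.831 -2.672 0.849
endloop
endfacet
facet normal 0.475 0.738 -0.479
outer loop
vertex 0.661 -2.959 1.886
vertex 1.187 -3.97 0.85
vertex -0.831 -2.672 0.849
endloop
endfacet
facet normal -0.341 0.657 0.673
outer loop
vertex -0.831 -2.672 0.849
vertex 0.005 -3.977 2.547
vertex 0.661 -2.959 1.886
endloop
endfacet
facet normal 0.811 -0.156 0.564
outer loop
vertex 0.661 -2.959 1.886
vertex 0.531 -4.988 1.511
vertex 1.187 -3.97 0.85
endloop
endfacet
facet normal 0.811 -0.156 0.564
outer loop
vertex 0.005 -3.977 2.547
vertex 0.531 -4.988 1.511
vertex 0.661 -2.959 1.886
endloop
endfacet

endsolid


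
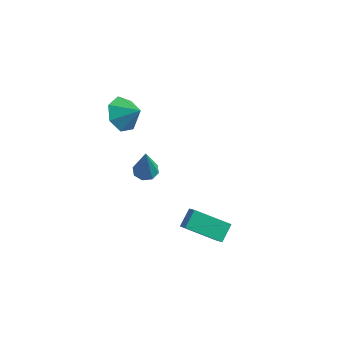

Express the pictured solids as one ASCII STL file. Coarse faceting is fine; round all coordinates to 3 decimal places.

solid 
facet normal -0.618 0.453 -0.643
outer loop
vertex 0.616 -1.873 -2.66
vertex 0.552 -1.095 -2.051
vertex 2.035 -1.11 -3.486
endloop
endfacet
facet normal 0.064 -0.786 -0.615
outer loop
vertex 2.628 -1.545 -2.869
vertex 0.616 -1.873 -2.66
vertex 2.035 -1.11 -3.486
endloop
endfacet
facet normal -0.618 0.453 -0.643
outer loop
vertex 2.035 -1.11 -3.486
vertex 0.552 -1.095 -2.051
vertex 1.971 -0.332 -2.877
endloop
endfacet
facet normal 0.784 0.422 -0.456
outer loop
vertex 1.971 -0.332 -2.877
vertex 2.628 -1.545 -2.869
vertex 2.035 -1.11 -3.486
endloop
endfacet
facet normal -0.784 -0.422 0.456
outer loop
vertex 0.616 -1.873 -2.66
vertex 1.145 -1.53 -1.434
vertex 0.552 -1.095 -2.051
endloop
endfacet
facet normal 0.064 -0.786 -0.615
outer loop
vertex 1.209 -2.308 -2.043
vertex 0.616 -1.873 -2.66
vertex 2.628 -1.545 -2.869
endloop
endfacet
facet normal -0.784 -0.422 0.456
outer loop
vertex 1.209 -2.308 -2.043
vertex 1.145 -1.53 -1.434
vertex 0.616 -1.873 -2.66
endloop
endfacet
facet normal -0.064 0.786 0.615
outer loop
vertex 0.552 -1.095 -2.051
vertex 1.145 -1.53 -1.434
vertex 1.971 -0.332 -2.877
endloop
endfacet
facet normal 0.784 0.422 -0.456
outer loop
vertex 2.564 -0.767 -2.26
vertex 2.628 -1.545 -2.869
vertex 1.971 -0.332 -2.877
endloop
endfacet
facet normal -0.064 0.786 0.615
outer loop
vertex 1.971 -0.332 -2.877
vertex 1.145 -1.53 -1.434
vertex 2.564 -0.767 -2.26
endloop
endfacet
facet normal 0.618 -0.453 0.643
outer loop
vertex 2.564 -0.767 -2.26
vertex 1.209 -2.308 -2.043
vertex 2.628 -1.545 -2.869
endloop
endfacet
facet normal 0.618 -0.453 0.643
outer loop
vertex 1.145 -1.53 -1.434
vertex 1.209 -2.308 -2.043
vertex 2.564 -0.767 -2.26
endloop
endfacet
facet normal -0.212 0.268 -0.940
outer loop
vertex -2.316 0.052 -2.483
vertex -2.854 0.272 -2.299
vertex -2.292 0.502 -2.36
endloop
endfacet
facet normal 0.997 -0.065 0.043
outer loop
vertex -2.316 0.052 -2.483
vertex -2.292 0.502 -2.36
vertex -2.426 -0.272 -0.401
endloop
endfacet
facet normal -0.212 0.268 -0.940
outer loop
vertex -2.292 0.502 -2.36
vertex -2.854 0.272 -2.299
vertex -2.598 0.817 -2.201
endloop
endfacet
facet normal 0.755 0.590 0.285
outer loop
vertex -2.292 0.502 -2.36
vertex -2.598 0.817 -2.201
vertex -2.426 -0.272 -0.401
endloop
endfacet
facet normal -0.213 0.269 -0.939
outer loop
vertex -2.598 0.817 -2.201
vertex -2.854 0.272 -2.299
vertex -3.054 0.812 -2.099
endloop
endfacet
facet normal 0.104 0.855 0.508
outer loop
vertex -2.598 0.817 -2.201
vertex -3.054 0.812 -2.099
vertex -2.426 -0.272 -0.401
endloop
endfacet
facet normal -0.211 0.270 -0.939
outer loop
vertex -3.054 0.812 -2.099
vertex -2.854 0.272 -2.299
vertex -3.393 0.491 -2.115
endloop
endfacet
facet normal -0.574 0.577 0.581
outer loop
vertex -3.054 0.812 -2.099
vertex -3.393 0.491 -2.115
vertex -2.426 -0.272 -0.401
endloop
endfacet
facet normal -0.212 0.268 -0.940
outer loop
vertex -3.393 0.491 -2.115
vertex -2.854 0.272 -2.299
vertex -3.416 0.042 -2.238
endloop
endfacet
facet normal -0.883 -0.081 0.462
outer loop
vertex -3.393 0.491 -2.115
vertex -3.416 0.042 -2.238
vertex -2.426 -0.272 -0.401
endloop
endfacet
facet normal -0.212 0.268 -0.940
outer loop
vertex -3.416 0.042 -2.238
vertex -2.854 0.272 -2.299
vertex -3.11 -0.273 -2.397
endloop
endfacet
facet normal -0.642 -0.735 0.220
outer loop
vertex -3.416 0.042 -2.238
vertex -3.11 -0.273 -2.397
vertex -2.426 -0.272 -0.401
endloop
endfacet
facet normal -0.213 0.269 -0.939
outer loop
vertex -3.11 -0.273 -2.397
vertex -2.854 0.272 -2.299
vertex -2.654 -0.269 -2.499
endloop
endfacet
facet normal 0.008 -1.000 -0.002
outer loop
vertex -3.11 -0.273 -2.397
vertex -2.654 -0.269 -2.499
vertex -2.426 -0.272 -0.401
endloop
endfacet
facet normal -0.211 0.269 -0.940
outer loop
vertex -2.654 -0.269 -2.499
vertex -2.854 0.272 -2.299
vertex -2.316 0.052 -2.483
endloop
endfacet
facet normal 0.689 -0.721 -0.076
outer loop
vertex -2.654 -0.269 -2.499
vertex -2.316 0.052 -2.483
vertex -2.426 -0.272 -0.401
endloop
endfacet
facet normal -0.808 -0.121 -0.577
outer loop
vertex -2.204 -1.426 2.352
vertex -2.747 -1.455 3.119
vertex -2.494 -0.708 2.608
endloop
endfacet
facet normal 0.868 0.436 -0.239
outer loop
vertex -2.204 -1.426 2.352
vertex -2.494 -0.708 2.608
vertex -1.873 -1.325 3.741
endloop
endfacet
facet normal -0.809 -0.120 -0.575
outer loop
vertex -2.494 -0.708 2.608
vertex -2.747 -1.455 3.119
vertex -2.973 -0.552 3.249
endloop
endfacet
facet normal 0.511 0.841 0.178
outer loop
vertex -2.494 -0.708 2.608
vertex -2.973 -0.552 3.249
vertex -1.873 -1.325 3.741
endloop
endfacet
facet normal -0.809 -0.120 -0.576
outer loop
vertex -2.973 -0.552 3.249
vertex -2.747 -1.455 3.119
vertex -3.282 -1.076 3.792
endloop
endfacet
facet normal 0.145 0.670 0.729
outer loop
vertex -2.973 -0.552 3.249
vertex -3.282 -1.076 3.792
vertex -1.873 -1.325 3.741
endloop
endfacet
facet normal -0.809 -0.120 -0.576
outer loop
vertex -3.282 -1.076 3.792
vertex -2.747 -1.455 3.119
vertex -3.188 -1.885 3.828
endloop
endfacet
facet normal 0.045 0.050 0.998
outer loop
vertex -3.282 -1.076 3.792
vertex -3.188 -1.885 3.828
vertex -1.873 -1.325 3.741
endloop
endfacet
facet normal -0.809 -0.120 -0.576
outer loop
vertex -3.188 -1.885 3.828
vertex -2.747 -1.455 3.119
vertex -2.761 -2.371 3.33
endloop
endfacet
facet normal 0.287 -0.551 0.784
outer loop
vertex -3.188 -1.885 3.828
vertex -2.761 -2.371 3.33
vertex -1.873 -1.325 3.741
endloop
endfacet
facet normal -0.809 -0.120 -0.576
outer loop
vertex -2.761 -2.371 3.33
vertex -2.747 -1.455 3.119
vertex -2.324 -2.166 2.673
endloop
endfacet
facet normal 0.689 -0.682 0.246
outer loop
vertex -2.761 -2.371 3.33
vertex -2.324 -2.166 2.673
vertex -1.873 -1.325 3.741
endloop
endfacet
facet normal -0.808 -0.119 -0.577
outer loop
vertex -2.324 -2.166 2.673
vertex -2.747 -1.455 3.119
vertex -2.204 -1.426 2.352
endloop
endfacet
facet normal 0.947 -0.244 -0.208
outer loop
vertex -2.324 -2.166 2.673
vertex -2.204 -1.426 2.352
vertex -1.873 -1.325 3.741
endloop
endfacet

endsolid


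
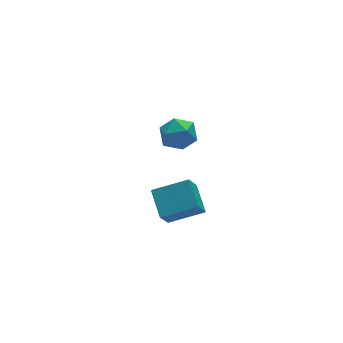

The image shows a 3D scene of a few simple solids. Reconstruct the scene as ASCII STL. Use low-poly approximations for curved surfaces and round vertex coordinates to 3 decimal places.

solid 
facet normal -0.412 -0.374 0.831
outer loop
vertex -2.308 -3.879 -0.887
vertex -4.031 -3.316 -1.488
vertex -2.51 -5.277 -1.616
endloop
endfacet
facet normal 0.902 -0.294 0.315
outer loop
vertex -1.769 -4.604 -3.112
vertex -2.308 -3.879 -0.887
vertex -2.51 -5.277 -1.616
endloop
endfacet
facet normal -0.412 -0.374 0.831
outer loop
vertex -2.51 -5.277 -1.616
vertex -4.031 -3.316 -1.488
vertex -4.234 -4.714 -2.217
endloop
endfacet
facet normal -0.127 -0.879 -0.459
outer loop
vertex -4.234 -4.714 -2.217
vertex -1.769 -4.604 -3.112
vertex -2.51 -5.277 -1.616
endloop
endfacet
facet normal 0.127 0.879 0.459
outer loop
vertex -2.308 -3.879 -0.887
vertex -3.29 -2.643 -2.984
vertex -4.031 -3.316 -1.488
endloop
endfacet
facet normal 0.902 -0.295 0.315
outer loop
vertex -1.566 -3.206 -2.383
vertex -2.308 -3.879 -0.887
vertex -1.769 -4.604 -3.112
endloop
endfacet
facet normal 0.127 0.879 0.459
outer loop
vertex -1.566 -3.206 -2.383
vertex -3.29 -2.643 -2.984
vertex -2.308 -3.879 -0.887
endloop
endfacet
facet normal -0.902 0.295 -0.314
outer loop
vertex -4.031 -3.316 -1.488
vertex -3.29 -2.643 -2.984
vertex -4.234 -4.714 -2.217
endloop
endfacet
facet normal -0.127 -0.879 -0.459
outer loop
vertex -3.492 -4.041 -3.713
vertex -1.769 -4.604 -3.112
vertex -4.234 -4.714 -2.217
endloop
endfacet
facet normal -0.902 0.295 -0.315
outer loop
vertex -4.234 -4.714 -2.217
vertex -3.29 -2.643 -2.984
vertex -3.492 -4.041 -3.713
endloop
endfacet
facet normal 0.412 0.374 -0.831
outer loop
vertex -3.492 -4.041 -3.713
vertex -1.566 -3.206 -2.383
vertex -1.769 -4.604 -3.112
endloop
endfacet
facet normal 0.412 0.374 -0.831
outer loop
vertex -3.29 -2.643 -2.984
vertex -1.566 -3.206 -2.383
vertex -3.492 -4.041 -3.713
endloop
endfacet
facet normal -0.136 0.868 0.478
outer loop
vertex -0.686 2.749 -3.632
vertex -0.04 2.403 -2.821
vertex 0.39 2.939 -3.671
endloop
endfacet
facet normal -0.177 0.957 -0.228
outer loop
vertex -0.686 2.749 -3.632
vertex 0.39 2.939 -3.671
vertex -0.143 2.625 -4.573
endloop
endfacet
facet normal -0.699 0.536 -0.474
outer loop
vertex -0.686 2.749 -3.632
vertex -0.143 2.625 -4.573
vertex -0.902 1.895 -4.28
endloop
endfacet
facet normal -0.979 0.187 0.081
outer loop
vertex -0.686 2.749 -3.632
vertex -0.902 1.895 -4.28
vertex -0.839 1.758 -3.197
endloop
endfacet
facet normal -0.631 0.391 0.670
outer loop
vertex -0.686 2.749 -3.632
vertex -0.839 1.758 -3.197
vertex -0.04 2.403 -2.821
endloop
endfacet
facet normal 0.438 0.737 -0.515
outer loop
vertex -0.143 2.625 -4.573
vertex 0.39 2.939 -3.671
vertex 0.839 2.202 -4.343
endloop
endfacet
facet normal 0.505 0.591 0.629
outer loop
vertex 0.39 2.939 -3.671
vertex -0.04 2.403 -2.821
vertex 0.902 2.065 -3.26
endloop
endfacet
facet normal -0.297 -0.179 0.938
outer loop
vertex -0.04 2.403 -2.821
vertex -0.839 1.758 -3.197
vertex 0.143 1.335 -2.967
endloop
endfacet
facet normal -0.860 -0.511 -0.015
outer loop
vertex -0.839 1.758 -3.197
vertex -0.902 1.895 -4.28
vertex -0.39 1.021 -3.869
endloop
endfacet
facet normal -0.405 0.055 -0.912
outer loop
vertex -0.902 1.895 -4.28
vertex -0.143 2.625 -4.573
vertex 0.04 1.557 -4.719
endloop
endfacet
facet normal 0.979 -0.187 -0.081
outer loop
vertex 0.686 1.211 -3.908
vertex 0.839 2.202 -4.343
vertex 0.902 2.065 -3.26
endloop
endfacet
facet normal 0.699 -0.536 0.474
outer loop
vertex 0.686 1.211 -3.908
vertex 0.902 2.065 -3.26
vertex 0.143 1.335 -2.967
endloop
endfacet
facet normal 0.177 -0.957 0.228
outer loop
vertex 0.686 1.211 -3.908
vertex 0.143 1.335 -2.967
vertex -0.39 1.021 -3.869
endloop
endfacet
facet normal 0.136 -0.868 -0.478
outer loop
vertex 0.686 1.211 -3.908
vertex -0.39 1.021 -3.869
vertex 0.04 1.557 -4.719
endloop
endfacet
facet normal 0.631 -0.391 -0.670
outer loop
vertex 0.686 1.211 -3.908
vertex 0.04 1.557 -4.719
vertex 0.839 2.202 -4.343
endloop
endfacet
facet normal 0.860 0.511 0.015
outer loop
vertex 0.902 2.065 -3.26
vertex 0.839 2.202 -4.343
vertex 0.39 2.939 -3.671
endloop
endfacet
facet normal 0.405 -0.055 0.912
outer loop
vertex 0.143 1.335 -2.967
vertex 0.902 2.065 -3.26
vertex -0.04 2.403 -2.821
endloop
endfacet
facet normal -0.438 -0.737 0.515
outer loop
vertex -0.39 1.021 -3.869
vertex 0.143 1.335 -2.967
vertex -0.839 1.758 -3.197
endloop
endfacet
facet normal -0.505 -0.591 -0.629
outer loop
vertex 0.04 1.557 -4.719
vertex -0.39 1.021 -3.869
vertex -0.902 1.895 -4.28
endloop
endfacet
facet normal 0.297 0.179 -0.938
outer loop
vertex 0.839 2.202 -4.343
vertex 0.04 1.557 -4.719
vertex -0.143 2.625 -4.573
endloop
endfacet

endsolid


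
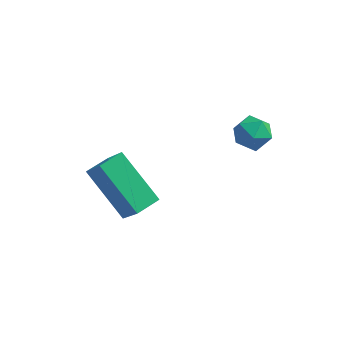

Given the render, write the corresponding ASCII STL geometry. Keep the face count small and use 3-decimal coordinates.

solid 
facet normal -0.503 -0.859 -0.100
outer loop
vertex 0.57 -4.237 -0.264
vertex -0.982 -3.479 1.033
vertex -0.146 -3.68 -1.446
endloop
endfacet
facet normal 0.718 -0.351 -0.601
outer loop
vertex 0.322 -2.881 -1.353
vertex 0.57 -4.237 -0.264
vertex -0.146 -3.68 -1.446
endloop
endfacet
facet normal -0.503 -0.859 -0.100
outer loop
vertex -0.146 -3.68 -1.446
vertex -0.982 -3.479 1.033
vertex -1.698 -2.922 -0.149
endloop
endfacet
facet normal -0.480 0.374 -0.793
outer loop
vertex -1.698 -2.922 -0.149
vertex 0.322 -2.881 -1.353
vertex -0.146 -3.68 -1.446
endloop
endfacet
facet normal 0.480 -0.374 0.793
outer loop
vertex 0.57 -4.237 -0.264
vertex -0.514 -2.68 1.126
vertex -0.982 -3.479 1.033
endloop
endfacet
facet normal 0.718 -0.351 -0.601
outer loop
vertex 1.038 -3.438 -0.171
vertex 0.57 -4.237 -0.264
vertex 0.322 -2.881 -1.353
endloop
endfacet
facet normal 0.480 -0.374 0.793
outer loop
vertex 1.038 -3.438 -0.171
vertex -0.514 -2.68 1.126
vertex 0.57 -4.237 -0.264
endloop
endfacet
facet normal -0.718 0.351 0.601
outer loop
vertex -0.982 -3.479 1.033
vertex -0.514 -2.68 1.126
vertex -1.698 -2.922 -0.149
endloop
endfacet
facet normal -0.480 0.374 -0.793
outer loop
vertex -1.23 -2.123 -0.056
vertex 0.322 -2.881 -1.353
vertex -1.698 -2.922 -0.149
endloop
endfacet
facet normal -0.718 0.351 0.601
outer loop
vertex -1.698 -2.922 -0.149
vertex -0.514 -2.68 1.126
vertex -1.23 -2.123 -0.056
endloop
endfacet
facet normal 0.503 0.859 0.100
outer loop
vertex -1.23 -2.123 -0.056
vertex 1.038 -3.438 -0.171
vertex 0.322 -2.881 -1.353
endloop
endfacet
facet normal 0.503 0.859 0.100
outer loop
vertex -0.514 -2.68 1.126
vertex 1.038 -3.438 -0.171
vertex -1.23 -2.123 -0.056
endloop
endfacet
facet normal -0.249 0.278 0.928
outer loop
vertex 2.837 0.494 1.142
vertex 2.712 -0.219 1.322
vertex 3.391 0.075 1.416
endloop
endfacet
facet normal 0.229 0.727 0.648
outer loop
vertex 2.837 0.494 1.142
vertex 3.391 0.075 1.416
vertex 3.521 0.541 0.847
endloop
endfacet
facet normal -0.048 0.998 0.048
outer loop
vertex 2.837 0.494 1.142
vertex 3.521 0.541 0.847
vertex 2.922 0.534 0.402
endloop
endfacet
facet normal -0.697 0.716 -0.041
outer loop
vertex 2.837 0.494 1.142
vertex 2.922 0.534 0.402
vertex 2.422 0.064 0.696
endloop
endfacet
facet normal -0.821 0.271 0.503
outer loop
vertex 2.837 0.494 1.142
vertex 2.422 0.064 0.696
vertex 2.712 -0.219 1.322
endloop
endfacet
facet normal 0.810 0.349 0.471
outer loop
vertex 3.521 0.541 0.847
vertex 3.391 0.075 1.416
vertex 3.818 -0.144 0.844
endloop
endfacet
facet normal 0.035 -0.377 0.925
outer loop
vertex 3.391 0.075 1.416
vertex 2.712 -0.219 1.322
vertex 3.318 -0.614 1.138
endloop
endfacet
facet normal -0.891 -0.387 0.238
outer loop
vertex 2.712 -0.219 1.322
vertex 2.422 0.064 0.696
vertex 2.719 -0.621 0.693
endloop
endfacet
facet normal -0.690 0.332 -0.643
outer loop
vertex 2.422 0.064 0.696
vertex 2.922 0.534 0.402
vertex 2.849 -0.155 0.124
endloop
endfacet
facet normal 0.362 0.787 -0.499
outer loop
vertex 2.922 0.534 0.402
vertex 3.521 0.541 0.847
vertex 3.528 0.139 0.218
endloop
endfacet
facet normal 0.697 -0.716 0.041
outer loop
vertex 3.403 -0.574 0.398
vertex 3.818 -0.144 0.844
vertex 3.318 -0.614 1.138
endloop
endfacet
facet normal 0.048 -0.998 -0.048
outer loop
vertex 3.403 -0.574 0.398
vertex 3.318 -0.614 1.138
vertex 2.719 -0.621 0.693
endloop
endfacet
facet normal -0.229 -0.727 -0.648
outer loop
vertex 3.403 -0.574 0.398
vertex 2.719 -0.621 0.693
vertex 2.849 -0.155 0.124
endloop
endfacet
facet normal 0.249 -0.278 -0.928
outer loop
vertex 3.403 -0.574 0.398
vertex 2.849 -0.155 0.124
vertex 3.528 0.139 0.218
endloop
endfacet
facet normal 0.821 -0.271 -0.503
outer loop
vertex 3.403 -0.574 0.398
vertex 3.528 0.139 0.218
vertex 3.818 -0.144 0.844
endloop
endfacet
facet normal 0.690 -0.332 0.643
outer loop
vertex 3.318 -0.614 1.138
vertex 3.818 -0.144 0.844
vertex 3.391 0.075 1.416
endloop
endfacet
facet normal -0.362 -0.787 0.499
outer loop
vertex 2.719 -0.621 0.693
vertex 3.318 -0.614 1.138
vertex 2.712 -0.219 1.322
endloop
endfacet
facet normal -0.810 -0.349 -0.471
outer loop
vertex 2.849 -0.155 0.124
vertex 2.719 -0.621 0.693
vertex 2.422 0.064 0.696
endloop
endfacet
facet normal -0.035 0.377 -0.925
outer loop
vertex 3.528 0.139 0.218
vertex 2.849 -0.155 0.124
vertex 2.922 0.534 0.402
endloop
endfacet
facet normal 0.891 0.387 -0.238
outer loop
vertex 3.818 -0.144 0.844
vertex 3.528 0.139 0.218
vertex 3.521 0.541 0.847
endloop
endfacet

endsolid


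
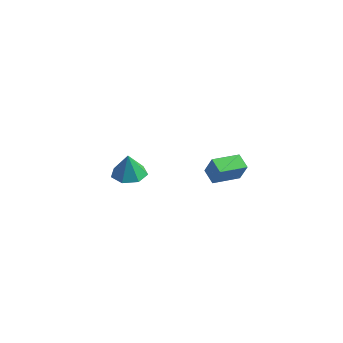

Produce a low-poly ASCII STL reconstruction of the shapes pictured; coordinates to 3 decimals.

solid 
facet normal 0.069 -0.059 -0.996
outer loop
vertex -2.415 3.275 -1.719
vertex -3.192 3.849 -1.807
vertex -2.257 4.101 -1.757
endloop
endfacet
facet normal 0.791 -0.124 0.600
outer loop
vertex -2.415 3.275 -1.719
vertex -2.257 4.101 -1.757
vertex -3.288 3.931 -0.433
endloop
endfacet
facet normal 0.069 -0.060 -0.996
outer loop
vertex -2.257 4.101 -1.757
vertex -3.192 3.849 -1.807
vertex -2.803 4.737 -1.833
endloop
endfacet
facet normal 0.603 0.583 0.545
outer loop
vertex -2.257 4.101 -1.757
vertex -2.803 4.737 -1.833
vertex -3.288 3.931 -0.433
endloop
endfacet
facet normal 0.069 -0.059 -0.996
outer loop
vertex -2.803 4.737 -1.833
vertex -3.192 3.849 -1.807
vertex -3.642 4.704 -1.889
endloop
endfacet
facet normal -0.066 0.875 0.480
outer loop
vertex -2.803 4.737 -1.833
vertex -3.642 4.704 -1.889
vertex -3.288 3.931 -0.433
endloop
endfacet
facet normal 0.070 -0.059 -0.996
outer loop
vertex -3.642 4.704 -1.889
vertex -3.192 3.849 -1.807
vertex -4.143 4.027 -1.884
endloop
endfacet
facet normal -0.714 0.532 0.456
outer loop
vertex -3.642 4.704 -1.889
vertex -4.143 4.027 -1.884
vertex -3.288 3.931 -0.433
endloop
endfacet
facet normal 0.069 -0.060 -0.996
outer loop
vertex -4.143 4.027 -1.884
vertex -3.192 3.849 -1.807
vertex -3.928 3.216 -1.82
endloop
endfacet
facet normal -0.852 -0.187 0.489
outer loop
vertex -4.143 4.027 -1.884
vertex -3.928 3.216 -1.82
vertex -3.288 3.931 -0.433
endloop
endfacet
facet normal 0.069 -0.059 -0.996
outer loop
vertex -3.928 3.216 -1.82
vertex -3.192 3.849 -1.807
vertex -3.159 2.881 -1.747
endloop
endfacet
facet normal -0.376 -0.742 0.556
outer loop
vertex -3.928 3.216 -1.82
vertex -3.159 2.881 -1.747
vertex -3.288 3.931 -0.433
endloop
endfacet
facet normal 0.069 -0.059 -0.996
outer loop
vertex -3.159 2.881 -1.747
vertex -3.192 3.849 -1.807
vertex -2.415 3.275 -1.719
endloop
endfacet
facet normal 0.355 -0.713 0.605
outer loop
vertex -3.159 2.881 -1.747
vertex -2.415 3.275 -1.719
vertex -3.288 3.931 -0.433
endloop
endfacet
facet normal -0.599 -0.775 0.199
outer loop
vertex 3.187 0.212 3.796
vertex 2.546 0.774 4.054
vertex 2.805 0.245 2.776
endloop
endfacet
facet normal 0.719 -0.631 -0.290
outer loop
vertex 3.734 1.446 2.466
vertex 3.187 0.212 3.796
vertex 2.805 0.245 2.776
endloop
endfacet
facet normal -0.599 -0.776 0.200
outer loop
vertex 2.805 0.245 2.776
vertex 2.546 0.774 4.054
vertex 2.164 0.806 3.033
endloop
endfacet
facet normal -0.350 0.029 -0.936
outer loop
vertex 2.164 0.806 3.033
vertex 3.734 1.446 2.466
vertex 2.805 0.245 2.776
endloop
endfacet
facet normal 0.351 -0.030 0.936
outer loop
vertex 3.187 0.212 3.796
vertex 3.475 1.975 3.744
vertex 2.546 0.774 4.054
endloop
endfacet
facet normal 0.720 -0.631 -0.289
outer loop
vertex 4.116 1.414 3.487
vertex 3.187 0.212 3.796
vertex 3.734 1.446 2.466
endloop
endfacet
facet normal 0.350 -0.029 0.936
outer loop
vertex 4.116 1.414 3.487
vertex 3.475 1.975 3.744
vertex 3.187 0.212 3.796
endloop
endfacet
facet normal -0.720 0.631 0.289
outer loop
vertex 2.546 0.774 4.054
vertex 3.475 1.975 3.744
vertex 2.164 0.806 3.033
endloop
endfacet
facet normal -0.350 0.030 -0.936
outer loop
vertex 3.093 2.008 2.724
vertex 3.734 1.446 2.466
vertex 2.164 0.806 3.033
endloop
endfacet
facet normal -0.720 0.631 0.290
outer loop
vertex 2.164 0.806 3.033
vertex 3.475 1.975 3.744
vertex 3.093 2.008 2.724
endloop
endfacet
facet normal 0.599 0.775 -0.200
outer loop
vertex 3.093 2.008 2.724
vertex 4.116 1.414 3.487
vertex 3.734 1.446 2.466
endloop
endfacet
facet normal 0.599 0.776 -0.199
outer loop
vertex 3.475 1.975 3.744
vertex 4.116 1.414 3.487
vertex 3.093 2.008 2.724
endloop
endfacet

endsolid


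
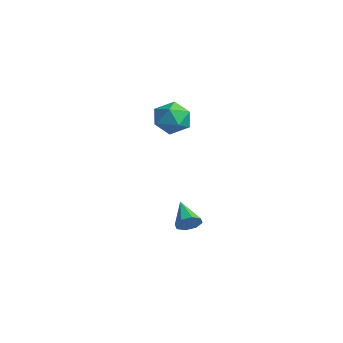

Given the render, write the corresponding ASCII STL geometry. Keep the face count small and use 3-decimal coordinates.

solid 
facet normal 0.841 -0.140 -0.522
outer loop
vertex 3.826 -3.13 -2.611
vertex 3.537 -3.12 -3.079
vertex 3.791 -2.742 -2.771
endloop
endfacet
facet normal 0.190 0.389 0.901
outer loop
vertex 3.826 -3.13 -2.611
vertex 3.791 -2.742 -2.771
vertex 2.443 -2.94 -2.401
endloop
endfacet
facet normal 0.841 -0.139 -0.523
outer loop
vertex 3.791 -2.742 -2.771
vertex 3.537 -3.12 -3.079
vertex 3.607 -2.575 -3.111
endloop
endfacet
facet normal -0.009 0.896 0.445
outer loop
vertex 3.791 -2.742 -2.771
vertex 3.607 -2.575 -3.111
vertex 2.443 -2.94 -2.401
endloop
endfacet
facet normal 0.842 -0.139 -0.522
outer loop
vertex 3.607 -2.575 -3.111
vertex 3.537 -3.12 -3.079
vertex 3.382 -2.728 -3.433
endloop
endfacet
facet normal -0.384 0.909 -0.163
outer loop
vertex 3.607 -2.575 -3.111
vertex 3.382 -2.728 -3.433
vertex 2.443 -2.94 -2.401
endloop
endfacet
facet normal 0.841 -0.139 -0.522
outer loop
vertex 3.382 -2.728 -3.433
vertex 3.537 -3.12 -3.079
vertex 3.248 -3.111 -3.547
endloop
endfacet
facet normal -0.713 0.417 -0.563
outer loop
vertex 3.382 -2.728 -3.433
vertex 3.248 -3.111 -3.547
vertex 2.443 -2.94 -2.401
endloop
endfacet
facet normal 0.842 -0.136 -0.522
outer loop
vertex 3.248 -3.111 -3.547
vertex 3.537 -3.12 -3.079
vertex 3.284 -3.498 -3.388
endloop
endfacet
facet normal -0.803 -0.289 -0.521
outer loop
vertex 3.248 -3.111 -3.547
vertex 3.284 -3.498 -3.388
vertex 2.443 -2.94 -2.401
endloop
endfacet
facet normal 0.843 -0.139 -0.520
outer loop
vertex 3.284 -3.498 -3.388
vertex 3.537 -3.12 -3.079
vertex 3.467 -3.665 -3.047
endloop
endfacet
facet normal -0.604 -0.795 -0.065
outer loop
vertex 3.284 -3.498 -3.388
vertex 3.467 -3.665 -3.047
vertex 2.443 -2.94 -2.401
endloop
endfacet
facet normal 0.841 -0.139 -0.523
outer loop
vertex 3.467 -3.665 -3.047
vertex 3.537 -3.12 -3.079
vertex 3.692 -3.512 -2.726
endloop
endfacet
facet normal -0.228 -0.807 0.545
outer loop
vertex 3.467 -3.665 -3.047
vertex 3.692 -3.512 -2.726
vertex 2.443 -2.94 -2.401
endloop
endfacet
facet normal 0.841 -0.138 -0.523
outer loop
vertex 3.692 -3.512 -2.726
vertex 3.537 -3.12 -3.079
vertex 3.826 -3.13 -2.611
endloop
endfacet
facet normal 0.099 -0.319 0.943
outer loop
vertex 3.692 -3.512 -2.726
vertex 3.826 -3.13 -2.611
vertex 2.443 -2.94 -2.401
endloop
endfacet
facet normal -0.021 0.778 0.627
outer loop
vertex 2.094 -2.485 2.128
vertex 2.093 -3.013 2.783
vertex 2.822 -2.738 2.466
endloop
endfacet
facet normal 0.319 0.948 0.023
outer loop
vertex 2.094 -2.485 2.128
vertex 2.822 -2.738 2.466
vertex 2.74 -2.69 1.63
endloop
endfacet
facet normal -0.133 0.843 -0.520
outer loop
vertex 2.094 -2.485 2.128
vertex 2.74 -2.69 1.63
vertex 1.961 -2.936 1.431
endloop
endfacet
facet normal -0.751 0.610 -0.251
outer loop
vertex 2.094 -2.485 2.128
vertex 1.961 -2.936 1.431
vertex 1.561 -3.135 2.143
endloop
endfacet
facet normal -0.682 0.570 0.458
outer loop
vertex 2.094 -2.485 2.128
vertex 1.561 -3.135 2.143
vertex 2.093 -3.013 2.783
endloop
endfacet
facet normal 0.866 0.497 -0.056
outer loop
vertex 2.74 -2.69 1.63
vertex 2.822 -2.738 2.466
vertex 3.139 -3.345 1.977
endloop
endfacet
facet normal 0.317 0.222 0.922
outer loop
vertex 2.822 -2.738 2.466
vertex 2.093 -3.013 2.783
vertex 2.739 -3.544 2.689
endloop
endfacet
facet normal -0.753 -0.115 0.648
outer loop
vertex 2.093 -3.013 2.783
vertex 1.561 -3.135 2.143
vertex 1.96 -3.79 2.49
endloop
endfacet
facet normal -0.865 -0.049 -0.500
outer loop
vertex 1.561 -3.135 2.143
vertex 1.961 -2.936 1.431
vertex 1.878 -3.742 1.654
endloop
endfacet
facet normal 0.135 0.329 -0.935
outer loop
vertex 1.961 -2.936 1.431
vertex 2.74 -2.69 1.63
vertex 2.607 -3.467 1.337
endloop
endfacet
facet normal 0.751 -0.610 0.251
outer loop
vertex 2.606 -3.995 1.992
vertex 3.139 -3.345 1.977
vertex 2.739 -3.544 2.689
endloop
endfacet
facet normal 0.133 -0.843 0.520
outer loop
vertex 2.606 -3.995 1.992
vertex 2.739 -3.544 2.689
vertex 1.96 -3.79 2.49
endloop
endfacet
facet normal -0.319 -0.948 -0.023
outer loop
vertex 2.606 -3.995 1.992
vertex 1.96 -3.79 2.49
vertex 1.878 -3.742 1.654
endloop
endfacet
facet normal 0.021 -0.778 -0.627
outer loop
vertex 2.606 -3.995 1.992
vertex 1.878 -3.742 1.654
vertex 2.607 -3.467 1.337
endloop
endfacet
facet normal 0.682 -0.570 -0.458
outer loop
vertex 2.606 -3.995 1.992
vertex 2.607 -3.467 1.337
vertex 3.139 -3.345 1.977
endloop
endfacet
facet normal 0.865 0.049 0.500
outer loop
vertex 2.739 -3.544 2.689
vertex 3.139 -3.345 1.977
vertex 2.822 -2.738 2.466
endloop
endfacet
facet normal -0.135 -0.329 0.935
outer loop
vertex 1.96 -3.79 2.49
vertex 2.739 -3.544 2.689
vertex 2.093 -3.013 2.783
endloop
endfacet
facet normal -0.866 -0.497 0.056
outer loop
vertex 1.878 -3.742 1.654
vertex 1.96 -3.79 2.49
vertex 1.561 -3.135 2.143
endloop
endfacet
facet normal -0.317 -0.222 -0.922
outer loop
vertex 2.607 -3.467 1.337
vertex 1.878 -3.742 1.654
vertex 1.961 -2.936 1.431
endloop
endfacet
facet normal 0.753 0.115 -0.648
outer loop
vertex 3.139 -3.345 1.977
vertex 2.607 -3.467 1.337
vertex 2.74 -2.69 1.63
endloop
endfacet

endsolid


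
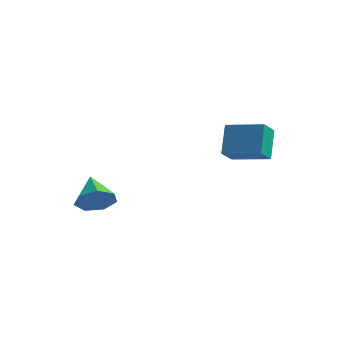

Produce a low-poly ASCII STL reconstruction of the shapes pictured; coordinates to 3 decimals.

solid 
facet normal -0.974 -0.155 -0.163
outer loop
vertex 2.5 3.441 4.384
vertex 2.465 4.335 3.744
vertex 2.849 2.558 3.134
endloop
endfacet
facet normal 0.031 -0.812 0.582
outer loop
vertex 4.535 2.825 3.416
vertex 2.5 3.441 4.384
vertex 2.849 2.558 3.134
endloop
endfacet
facet normal -0.974 -0.154 -0.164
outer loop
vertex 2.849 2.558 3.134
vertex 2.465 4.335 3.744
vertex 2.815 3.452 2.493
endloop
endfacet
facet normal 0.222 -0.563 -0.796
outer loop
vertex 2.815 3.452 2.493
vertex 4.535 2.825 3.416
vertex 2.849 2.558 3.134
endloop
endfacet
facet normal -0.222 0.562 0.797
outer loop
vertex 2.5 3.441 4.384
vertex 4.151 4.602 4.026
vertex 2.465 4.335 3.744
endloop
endfacet
facet normal 0.031 -0.812 0.582
outer loop
vertex 4.185 3.708 4.667
vertex 2.5 3.441 4.384
vertex 4.535 2.825 3.416
endloop
endfacet
facet normal -0.223 0.562 0.796
outer loop
vertex 4.185 3.708 4.667
vertex 4.151 4.602 4.026
vertex 2.5 3.441 4.384
endloop
endfacet
facet normal -0.031 0.812 -0.582
outer loop
vertex 2.465 4.335 3.744
vertex 4.151 4.602 4.026
vertex 2.815 3.452 2.493
endloop
endfacet
facet normal 0.223 -0.562 -0.797
outer loop
vertex 4.5 3.719 2.776
vertex 4.535 2.825 3.416
vertex 2.815 3.452 2.493
endloop
endfacet
facet normal -0.031 0.812 -0.582
outer loop
vertex 2.815 3.452 2.493
vertex 4.151 4.602 4.026
vertex 4.5 3.719 2.776
endloop
endfacet
facet normal 0.974 0.155 0.163
outer loop
vertex 4.5 3.719 2.776
vertex 4.185 3.708 4.667
vertex 4.535 2.825 3.416
endloop
endfacet
facet normal 0.974 0.154 0.163
outer loop
vertex 4.151 4.602 4.026
vertex 4.185 3.708 4.667
vertex 4.5 3.719 2.776
endloop
endfacet
facet normal 0.587 -0.611 -0.531
outer loop
vertex 0.137 -1.198 1.611
vertex -0.575 -1.463 1.129
vertex -0.01 -0.781 0.968
endloop
endfacet
facet normal 0.425 0.801 0.422
outer loop
vertex 0.137 -1.198 1.611
vertex -0.01 -0.781 0.968
vertex -1.485 -0.517 1.951
endloop
endfacet
facet normal 0.587 -0.612 -0.530
outer loop
vertex -0.01 -0.781 0.968
vertex -0.575 -1.463 1.129
vertex -0.583 -0.878 0.445
endloop
endfacet
facet normal 0.031 0.976 -0.215
outer loop
vertex -0.01 -0.781 0.968
vertex -0.583 -0.878 0.445
vertex -1.485 -0.517 1.951
endloop
endfacet
facet normal 0.588 -0.611 -0.530
outer loop
vertex -0.583 -0.878 0.445
vertex -0.575 -1.463 1.129
vertex -1.149 -1.416 0.438
endloop
endfacet
facet normal -0.591 0.629 -0.505
outer loop
vertex -0.583 -0.878 0.445
vertex -1.149 -1.416 0.438
vertex -1.485 -0.517 1.951
endloop
endfacet
facet normal 0.588 -0.610 -0.530
outer loop
vertex -1.149 -1.416 0.438
vertex -0.575 -1.463 1.129
vertex -1.283 -1.99 0.95
endloop
endfacet
facet normal -0.973 0.022 -0.229
outer loop
vertex -1.149 -1.416 0.438
vertex -1.283 -1.99 0.95
vertex -1.485 -0.517 1.951
endloop
endfacet
facet normal 0.588 -0.610 -0.531
outer loop
vertex -1.283 -1.99 0.95
vertex -0.575 -1.463 1.129
vertex -0.883 -2.167 1.597
endloop
endfacet
facet normal -0.827 -0.389 0.405
outer loop
vertex -1.283 -1.99 0.95
vertex -0.883 -2.167 1.597
vertex -1.485 -0.517 1.951
endloop
endfacet
facet normal 0.588 -0.610 -0.531
outer loop
vertex -0.883 -2.167 1.597
vertex -0.575 -1.463 1.129
vertex -0.251 -1.815 1.892
endloop
endfacet
facet normal -0.265 -0.294 0.918
outer loop
vertex -0.883 -2.167 1.597
vertex -0.251 -1.815 1.892
vertex -1.485 -0.517 1.951
endloop
endfacet
facet normal 0.587 -0.611 -0.531
outer loop
vertex -0.251 -1.815 1.892
vertex -0.575 -1.463 1.129
vertex 0.137 -1.198 1.611
endloop
endfacet
facet normal 0.294 0.237 0.926
outer loop
vertex -0.251 -1.815 1.892
vertex 0.137 -1.198 1.611
vertex -1.485 -0.517 1.951
endloop
endfacet

endsolid


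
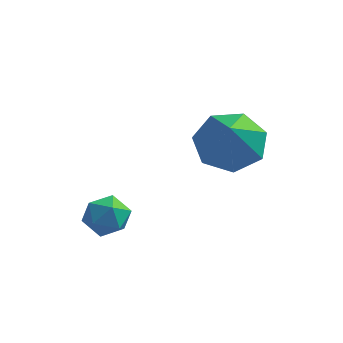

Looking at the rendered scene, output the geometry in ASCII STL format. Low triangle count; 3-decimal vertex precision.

solid 
facet normal -0.178 0.657 -0.732
outer loop
vertex 4.073 2.164 0.272
vertex 3.165 1.65 0.032
vertex 3.314 2.457 0.72
endloop
endfacet
facet normal 0.572 0.343 0.745
outer loop
vertex 4.073 2.164 0.272
vertex 3.314 2.457 0.72
vertex 3.535 0.29 1.548
endloop
endfacet
facet normal -0.179 0.657 -0.732
outer loop
vertex 3.314 2.457 0.72
vertex 3.165 1.65 0.032
vertex 2.443 2.142 0.65
endloop
endfacet
facet normal -0.194 0.333 0.923
outer loop
vertex 3.314 2.457 0.72
vertex 2.443 2.142 0.65
vertex 3.535 0.29 1.548
endloop
endfacet
facet normal -0.179 0.657 -0.732
outer loop
vertex 2.443 2.142 0.65
vertex 3.165 1.65 0.032
vertex 2.116 1.457 0.115
endloop
endfacet
facet normal -0.757 -0.137 0.638
outer loop
vertex 2.443 2.142 0.65
vertex 2.116 1.457 0.115
vertex 3.535 0.29 1.548
endloop
endfacet
facet normal -0.179 0.657 -0.732
outer loop
vertex 2.116 1.457 0.115
vertex 3.165 1.65 0.032
vertex 2.579 0.918 -0.482
endloop
endfacet
facet normal -0.693 -0.713 0.106
outer loop
vertex 2.116 1.457 0.115
vertex 2.579 0.918 -0.482
vertex 3.535 0.29 1.548
endloop
endfacet
facet normal -0.179 0.657 -0.732
outer loop
vertex 2.579 0.918 -0.482
vertex 3.165 1.65 0.032
vertex 3.483 0.93 -0.692
endloop
endfacet
facet normal -0.051 -0.961 -0.273
outer loop
vertex 2.579 0.918 -0.482
vertex 3.483 0.93 -0.692
vertex 3.535 0.29 1.548
endloop
endfacet
facet normal -0.179 0.657 -0.732
outer loop
vertex 3.483 0.93 -0.692
vertex 3.165 1.65 0.032
vertex 4.148 1.485 -0.356
endloop
endfacet
facet normal 0.687 -0.694 -0.214
outer loop
vertex 3.483 0.93 -0.692
vertex 4.148 1.485 -0.356
vertex 3.535 0.29 1.548
endloop
endfacet
facet normal -0.179 0.657 -0.732
outer loop
vertex 4.148 1.485 -0.356
vertex 3.165 1.65 0.032
vertex 4.073 2.164 0.272
endloop
endfacet
facet normal 0.964 -0.114 0.239
outer loop
vertex 4.148 1.485 -0.356
vertex 4.073 2.164 0.272
vertex 3.535 0.29 1.548
endloop
endfacet
facet normal -0.091 0.017 0.996
outer loop
vertex 0.648 -1.023 -0.926
vertex 0.17 -1.583 -0.96
vertex 0.891 -1.717 -0.892
endloop
endfacet
facet normal 0.559 0.235 0.795
outer loop
vertex 0.648 -1.023 -0.926
vertex 0.891 -1.717 -0.892
vertex 1.254 -1.219 -1.294
endloop
endfacet
facet normal 0.480 0.798 0.365
outer loop
vertex 0.648 -1.023 -0.926
vertex 1.254 -1.219 -1.294
vertex 0.758 -0.776 -1.61
endloop
endfacet
facet normal -0.220 0.928 0.300
outer loop
vertex 0.648 -1.023 -0.926
vertex 0.758 -0.776 -1.61
vertex 0.088 -1.001 -1.404
endloop
endfacet
facet normal -0.571 0.446 0.689
outer loop
vertex 0.648 -1.023 -0.926
vertex 0.088 -1.001 -1.404
vertex 0.17 -1.583 -0.96
endloop
endfacet
facet normal 0.861 -0.290 0.418
outer loop
vertex 1.254 -1.219 -1.294
vertex 0.891 -1.717 -0.892
vertex 1.152 -1.899 -1.556
endloop
endfacet
facet normal -0.190 -0.644 0.741
outer loop
vertex 0.891 -1.717 -0.892
vertex 0.17 -1.583 -0.96
vertex 0.482 -2.124 -1.35
endloop
endfacet
facet normal -0.968 0.051 0.245
outer loop
vertex 0.17 -1.583 -0.96
vertex 0.088 -1.001 -1.404
vertex -0.014 -1.681 -1.666
endloop
endfacet
facet normal -0.398 0.833 -0.385
outer loop
vertex 0.088 -1.001 -1.404
vertex 0.758 -0.776 -1.61
vertex 0.349 -1.183 -2.068
endloop
endfacet
facet normal 0.732 0.622 -0.277
outer loop
vertex 0.758 -0.776 -1.61
vertex 1.254 -1.219 -1.294
vertex 1.07 -1.317 -2.0
endloop
endfacet
facet normal 0.220 -0.928 -0.300
outer loop
vertex 0.592 -1.877 -2.034
vertex 1.152 -1.899 -1.556
vertex 0.482 -2.124 -1.35
endloop
endfacet
facet normal -0.480 -0.798 -0.365
outer loop
vertex 0.592 -1.877 -2.034
vertex 0.482 -2.124 -1.35
vertex -0.014 -1.681 -1.666
endloop
endfacet
facet normal -0.559 -0.235 -0.795
outer loop
vertex 0.592 -1.877 -2.034
vertex -0.014 -1.681 -1.666
vertex 0.349 -1.183 -2.068
endloop
endfacet
facet normal 0.091 -0.017 -0.996
outer loop
vertex 0.592 -1.877 -2.034
vertex 0.349 -1.183 -2.068
vertex 1.07 -1.317 -2.0
endloop
endfacet
facet normal 0.571 -0.446 -0.689
outer loop
vertex 0.592 -1.877 -2.034
vertex 1.07 -1.317 -2.0
vertex 1.152 -1.899 -1.556
endloop
endfacet
facet normal 0.398 -0.833 0.385
outer loop
vertex 0.482 -2.124 -1.35
vertex 1.152 -1.899 -1.556
vertex 0.891 -1.717 -0.892
endloop
endfacet
facet normal -0.732 -0.622 0.277
outer loop
vertex -0.014 -1.681 -1.666
vertex 0.482 -2.124 -1.35
vertex 0.17 -1.583 -0.96
endloop
endfacet
facet normal -0.861 0.290 -0.418
outer loop
vertex 0.349 -1.183 -2.068
vertex -0.014 -1.681 -1.666
vertex 0.088 -1.001 -1.404
endloop
endfacet
facet normal 0.190 0.644 -0.741
outer loop
vertex 1.07 -1.317 -2.0
vertex 0.349 -1.183 -2.068
vertex 0.758 -0.776 -1.61
endloop
endfacet
facet normal 0.968 -0.051 -0.245
outer loop
vertex 1.152 -1.899 -1.556
vertex 1.07 -1.317 -2.0
vertex 1.254 -1.219 -1.294
endloop
endfacet

endsolid
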